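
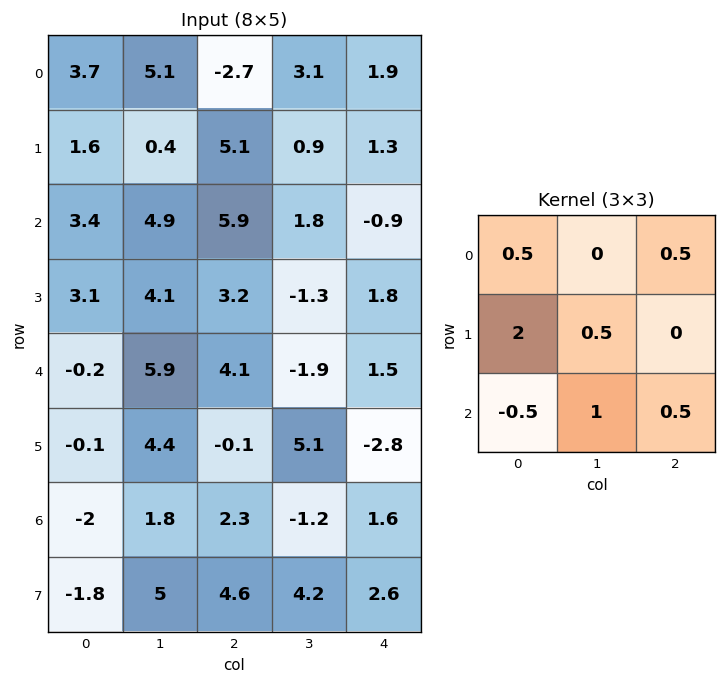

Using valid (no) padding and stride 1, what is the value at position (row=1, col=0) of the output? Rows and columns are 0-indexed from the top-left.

The receptive field on the input at this output position is [1.6 0.4 5.1 / 3.4 4.9 5.9 / 3.1 4.1 3.2]. Elementwise product with the kernel and sum: 1.6·0.5 + 5.1·0.5 + 3.4·2 + 4.9·0.5 + 3.1·-0.5 + 4.1·1 + 3.2·0.5.

16.75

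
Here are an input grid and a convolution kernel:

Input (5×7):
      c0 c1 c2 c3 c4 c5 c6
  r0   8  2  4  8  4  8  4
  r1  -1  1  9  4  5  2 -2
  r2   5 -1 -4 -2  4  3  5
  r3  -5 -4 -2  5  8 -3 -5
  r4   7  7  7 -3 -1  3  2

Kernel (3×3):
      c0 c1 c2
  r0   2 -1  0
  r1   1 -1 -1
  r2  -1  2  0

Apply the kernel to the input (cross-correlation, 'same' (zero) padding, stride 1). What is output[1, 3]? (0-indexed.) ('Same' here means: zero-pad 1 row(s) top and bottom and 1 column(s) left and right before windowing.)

0

The receptive field on the zero-padded input at this output position is [4 8 4 / 9 4 5 / -4 -2 4]. Elementwise product with the kernel and sum: 4·2 + 8·-1 + 9·1 + 4·-1 + 5·-1 + -4·-1 + -2·2.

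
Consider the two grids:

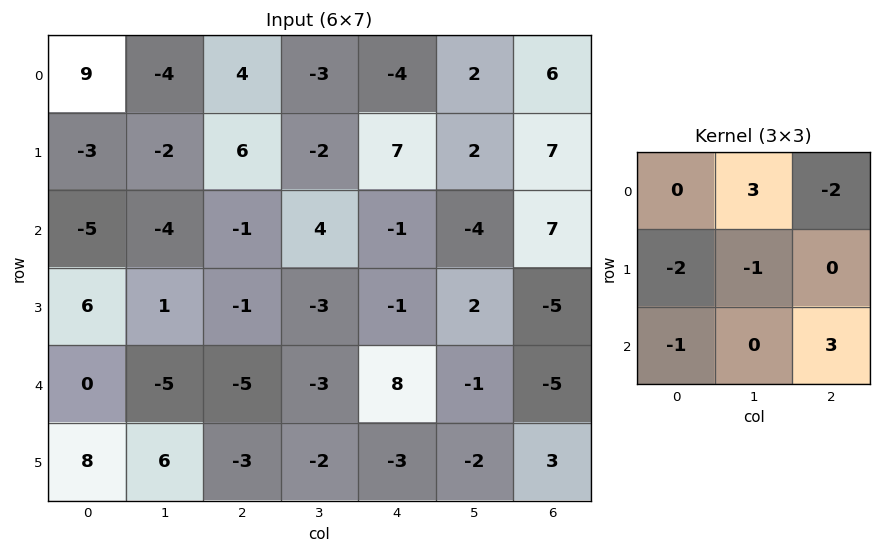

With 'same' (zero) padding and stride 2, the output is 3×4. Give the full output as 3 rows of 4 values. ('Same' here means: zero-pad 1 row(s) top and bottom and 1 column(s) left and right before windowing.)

-15 0 18 -12
3 21 19 20
34 6 -13 -6

Output[0,0]: The receptive field on the zero-padded input at this output position is [0 0 0 / 0 9 -4 / 0 -3 -2]. Elementwise product with the kernel and sum: 0·3 + 0·-2 + 0·-2 + 9·-1 + 0·-1 + -2·3.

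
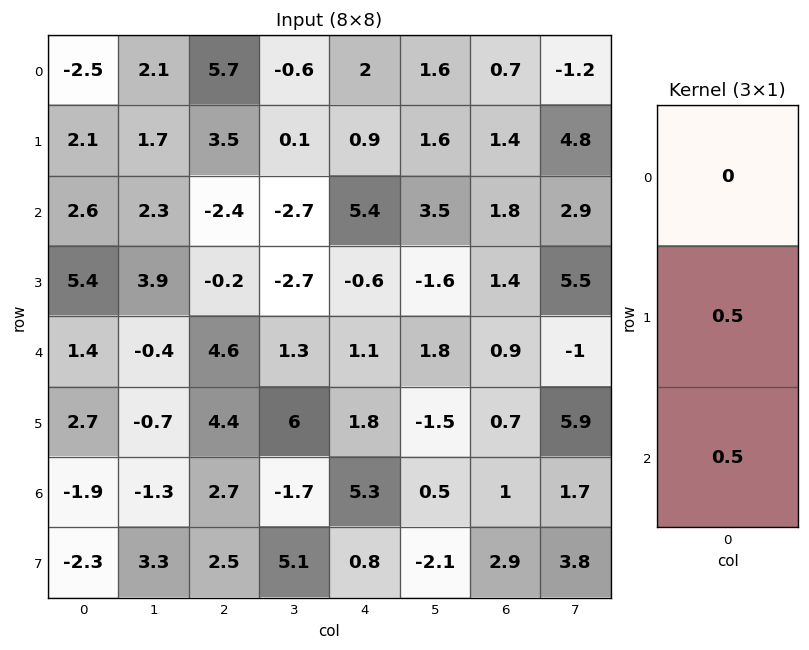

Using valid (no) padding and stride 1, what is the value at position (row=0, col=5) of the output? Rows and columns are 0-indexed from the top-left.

2.55

The receptive field on the input at this output position is [1.6 / 1.6 / 3.5]. Elementwise product with the kernel and sum: 1.6·0.5 + 3.5·0.5.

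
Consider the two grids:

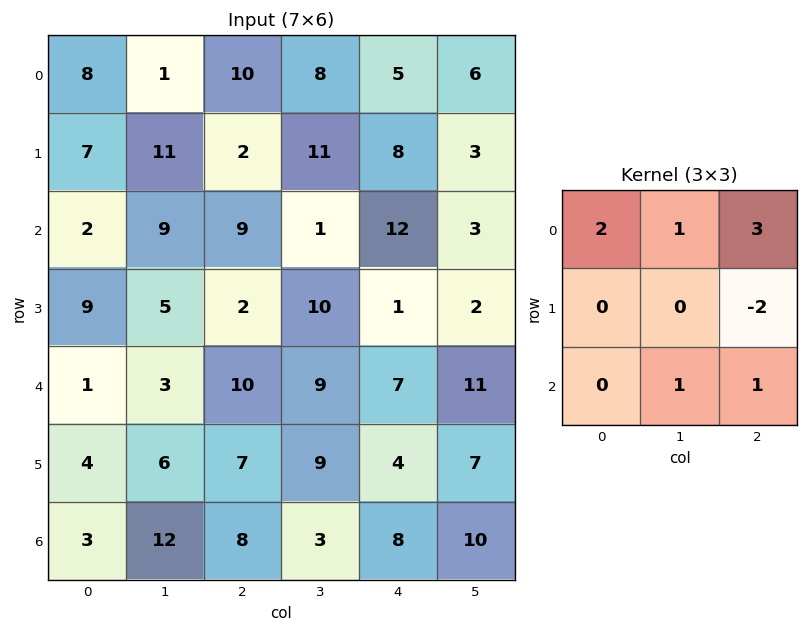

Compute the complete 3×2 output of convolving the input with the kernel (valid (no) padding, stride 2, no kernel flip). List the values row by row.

61 40
49 69
41 53

Output[0,0]: The receptive field on the input at this output position is [8 1 10 / 7 11 2 / 2 9 9]. Elementwise product with the kernel and sum: 8·2 + 1·1 + 10·3 + 2·-2 + 9·1 + 9·1.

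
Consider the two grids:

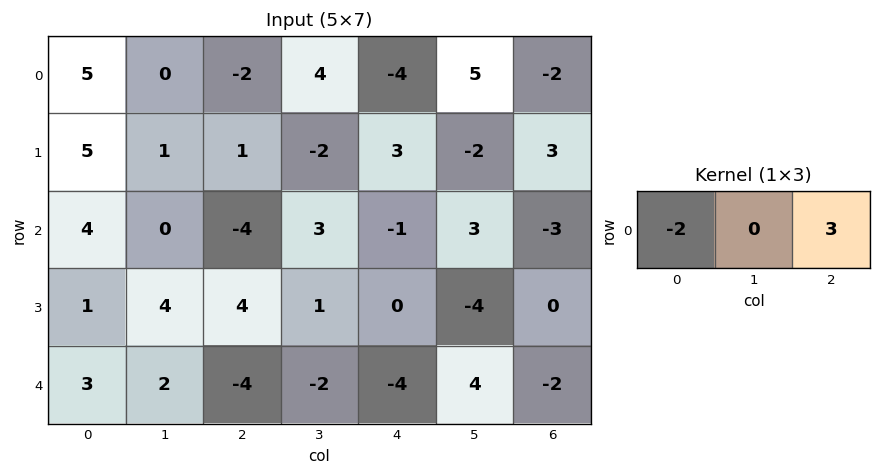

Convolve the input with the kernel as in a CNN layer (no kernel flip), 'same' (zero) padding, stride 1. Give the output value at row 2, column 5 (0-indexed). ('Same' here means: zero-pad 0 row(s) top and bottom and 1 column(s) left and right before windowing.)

The receptive field on the zero-padded input at this output position is [-1 3 -3]. Elementwise product with the kernel and sum: -1·-2 + -3·3.

-7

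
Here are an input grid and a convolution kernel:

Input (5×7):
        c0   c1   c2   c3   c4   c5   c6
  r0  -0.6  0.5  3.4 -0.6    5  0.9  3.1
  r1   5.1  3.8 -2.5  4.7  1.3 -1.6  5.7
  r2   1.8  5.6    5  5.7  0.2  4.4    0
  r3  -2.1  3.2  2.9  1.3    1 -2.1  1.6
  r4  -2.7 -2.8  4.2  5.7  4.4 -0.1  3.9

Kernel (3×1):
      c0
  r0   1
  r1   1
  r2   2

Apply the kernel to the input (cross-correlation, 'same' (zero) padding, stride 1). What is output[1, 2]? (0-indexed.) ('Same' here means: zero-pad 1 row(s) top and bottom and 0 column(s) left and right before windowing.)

10.9

The receptive field on the zero-padded input at this output position is [3.4 / -2.5 / 5]. Elementwise product with the kernel and sum: 3.4·1 + -2.5·1 + 5·2.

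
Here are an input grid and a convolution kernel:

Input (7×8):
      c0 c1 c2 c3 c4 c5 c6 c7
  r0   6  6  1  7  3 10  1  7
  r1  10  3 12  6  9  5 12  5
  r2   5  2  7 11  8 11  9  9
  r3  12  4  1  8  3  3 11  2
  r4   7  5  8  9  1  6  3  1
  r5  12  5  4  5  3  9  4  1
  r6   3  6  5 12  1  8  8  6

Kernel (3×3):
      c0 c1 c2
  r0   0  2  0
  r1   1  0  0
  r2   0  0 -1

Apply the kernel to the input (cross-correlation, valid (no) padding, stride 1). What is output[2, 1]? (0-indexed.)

9

The receptive field on the input at this output position is [2 7 11 / 4 1 8 / 5 8 9]. Elementwise product with the kernel and sum: 7·2 + 4·1 + 9·-1.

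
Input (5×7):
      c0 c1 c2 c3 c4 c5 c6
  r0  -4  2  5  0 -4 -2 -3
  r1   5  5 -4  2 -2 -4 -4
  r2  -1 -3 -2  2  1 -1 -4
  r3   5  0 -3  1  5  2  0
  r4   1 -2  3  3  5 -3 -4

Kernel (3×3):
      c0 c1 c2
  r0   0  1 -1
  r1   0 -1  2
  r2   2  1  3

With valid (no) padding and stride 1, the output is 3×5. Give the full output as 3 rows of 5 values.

Output[0,0]: The receptive field on the input at this output position is [-4 2 5 / 5 5 -4 / -1 -3 -2]. Elementwise product with the kernel and sum: 2·1 + 5·-1 + 5·-1 + -4·2 + -1·2 + -3·1 + -2·3.

-27 11 -1 -6 -14
9 0 14 12 5
2 9 34 3 -4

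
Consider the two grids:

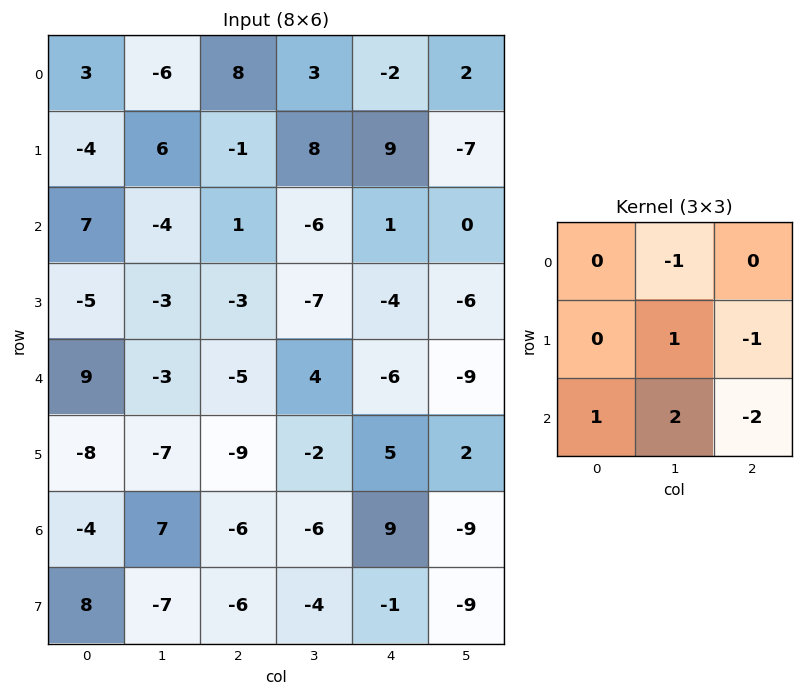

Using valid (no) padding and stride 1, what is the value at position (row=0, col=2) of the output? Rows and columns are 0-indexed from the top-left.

-17

The receptive field on the input at this output position is [8 3 -2 / -1 8 9 / 1 -6 1]. Elementwise product with the kernel and sum: 3·-1 + 8·1 + 9·-1 + 1·1 + -6·2 + 1·-2.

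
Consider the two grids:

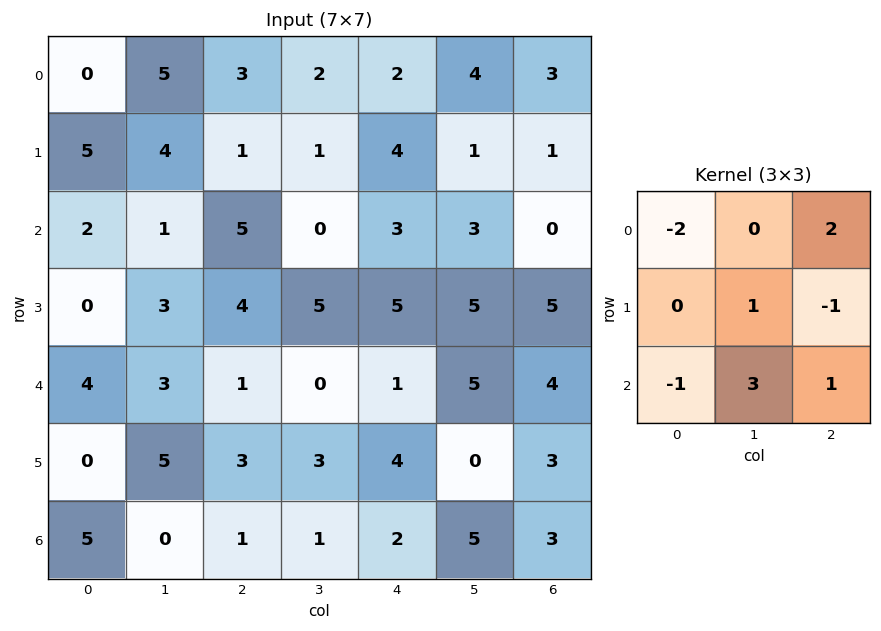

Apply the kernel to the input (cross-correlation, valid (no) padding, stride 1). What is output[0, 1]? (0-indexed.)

The receptive field on the input at this output position is [5 3 2 / 4 1 1 / 1 5 0]. Elementwise product with the kernel and sum: 5·-2 + 2·2 + 1·1 + 1·-1 + 1·-1 + 5·3 + 0·1.

8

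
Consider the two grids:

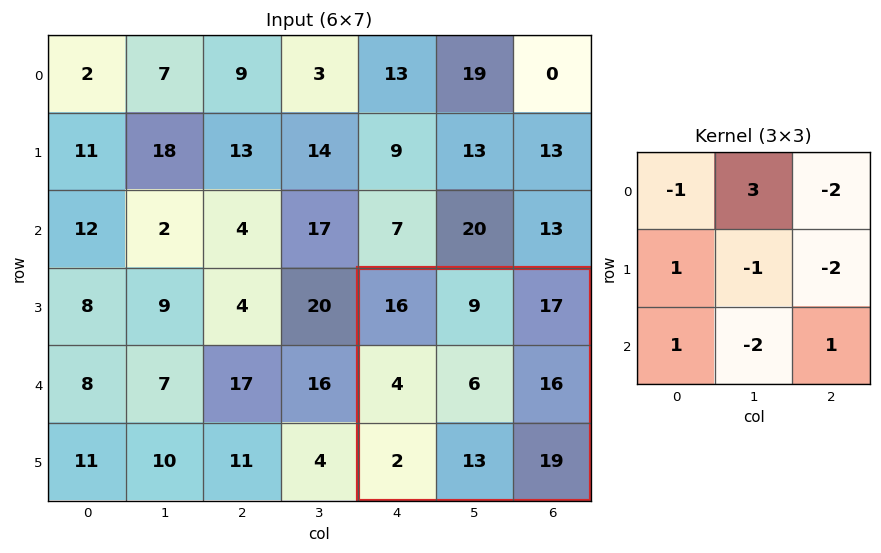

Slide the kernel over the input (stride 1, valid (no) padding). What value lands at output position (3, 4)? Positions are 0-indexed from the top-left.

-62

The receptive field on the input at this output position is [16 9 17 / 4 6 16 / 2 13 19]. Elementwise product with the kernel and sum: 16·-1 + 9·3 + 17·-2 + 4·1 + 6·-1 + 16·-2 + 2·1 + 13·-2 + 19·1.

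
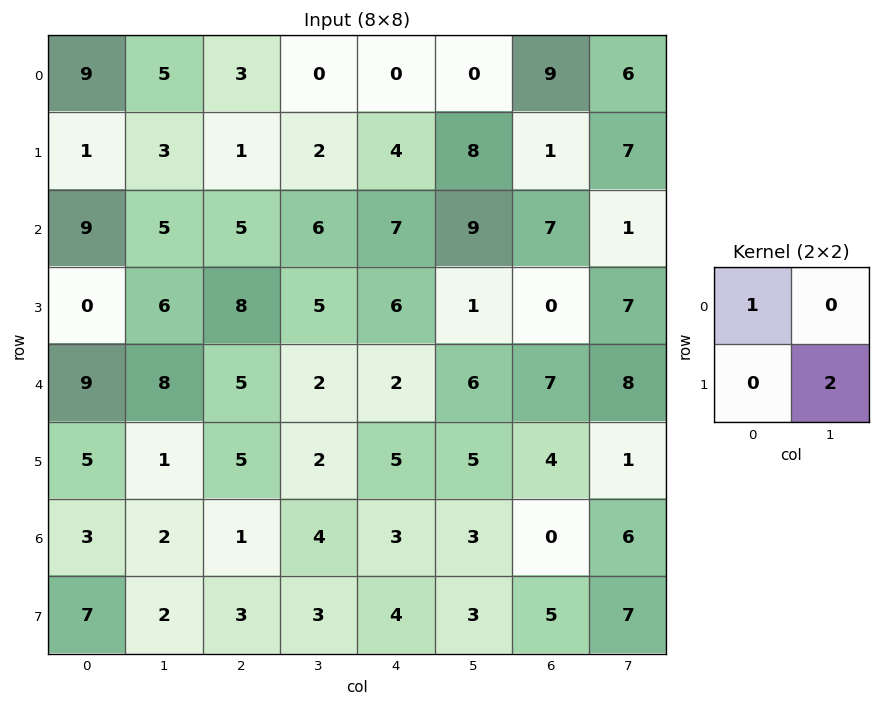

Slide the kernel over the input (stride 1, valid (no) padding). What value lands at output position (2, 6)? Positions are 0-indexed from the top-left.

21

The receptive field on the input at this output position is [7 1 / 0 7]. Elementwise product with the kernel and sum: 7·1 + 7·2.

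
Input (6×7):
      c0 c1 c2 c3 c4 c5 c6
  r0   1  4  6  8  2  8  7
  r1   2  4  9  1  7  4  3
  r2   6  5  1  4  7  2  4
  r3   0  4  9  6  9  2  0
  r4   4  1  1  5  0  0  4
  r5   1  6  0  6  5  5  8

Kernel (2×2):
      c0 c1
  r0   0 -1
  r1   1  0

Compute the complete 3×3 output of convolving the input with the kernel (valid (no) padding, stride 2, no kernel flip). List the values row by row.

Output[0,0]: The receptive field on the input at this output position is [1 4 / 2 4]. Elementwise product with the kernel and sum: 4·-1 + 2·1.
Output[0,1]: The receptive field on the input at this output position is [6 8 / 9 1]. Elementwise product with the kernel and sum: 8·-1 + 9·1.

-2 1 -1
-5 5 7
0 -5 5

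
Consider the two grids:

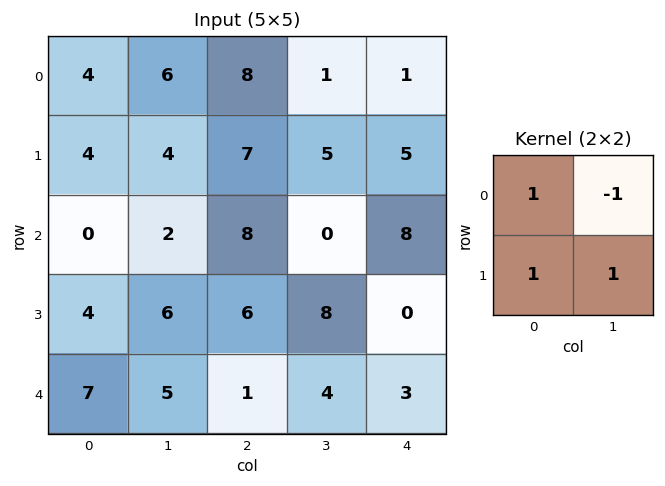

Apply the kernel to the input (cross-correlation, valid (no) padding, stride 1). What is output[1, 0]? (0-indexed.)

2

The receptive field on the input at this output position is [4 4 / 0 2]. Elementwise product with the kernel and sum: 4·1 + 4·-1 + 0·1 + 2·1.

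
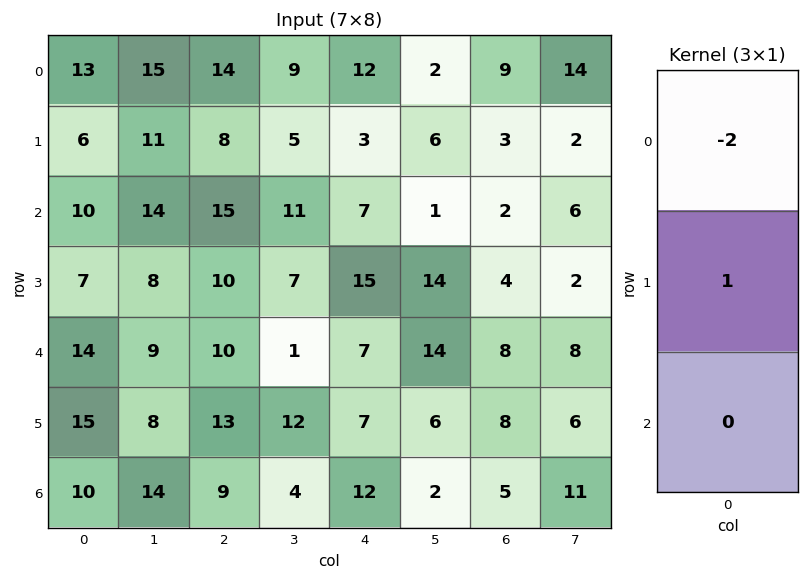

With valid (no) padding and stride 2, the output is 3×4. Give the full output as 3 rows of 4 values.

-20 -20 -21 -15
-13 -20 1 0
-13 -7 -7 -8

Output[0,0]: The receptive field on the input at this output position is [13 / 6 / 10]. Elementwise product with the kernel and sum: 13·-2 + 6·1.
Output[0,1]: The receptive field on the input at this output position is [14 / 8 / 15]. Elementwise product with the kernel and sum: 14·-2 + 8·1.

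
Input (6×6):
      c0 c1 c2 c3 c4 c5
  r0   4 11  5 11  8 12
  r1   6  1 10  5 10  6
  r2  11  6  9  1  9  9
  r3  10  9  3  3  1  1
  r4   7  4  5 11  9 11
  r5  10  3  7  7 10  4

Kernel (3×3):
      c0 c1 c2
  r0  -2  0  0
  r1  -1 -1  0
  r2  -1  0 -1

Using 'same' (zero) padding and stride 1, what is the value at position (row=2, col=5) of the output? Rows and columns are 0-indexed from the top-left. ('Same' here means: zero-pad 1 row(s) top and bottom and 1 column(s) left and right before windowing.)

The receptive field on the zero-padded input at this output position is [10 6 0 / 9 9 0 / 1 1 0]. Elementwise product with the kernel and sum: 10·-2 + 9·-1 + 9·-1 + 1·-1 + 0·-1.

-39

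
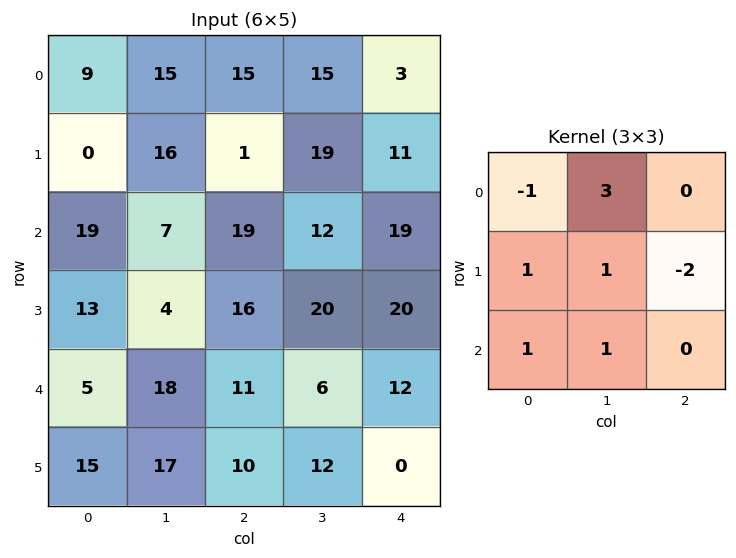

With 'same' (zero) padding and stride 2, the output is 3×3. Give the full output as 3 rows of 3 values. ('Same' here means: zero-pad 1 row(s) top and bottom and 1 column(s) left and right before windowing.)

Output[0,0]: The receptive field on the zero-padded input at this output position is [0 0 0 / 0 9 15 / 0 0 16]. Elementwise product with the kernel and sum: 0·-1 + 0·3 + 0·1 + 9·1 + 15·-2 + 0·1 + 0·1.

-21 17 48
18 9 85
23 88 70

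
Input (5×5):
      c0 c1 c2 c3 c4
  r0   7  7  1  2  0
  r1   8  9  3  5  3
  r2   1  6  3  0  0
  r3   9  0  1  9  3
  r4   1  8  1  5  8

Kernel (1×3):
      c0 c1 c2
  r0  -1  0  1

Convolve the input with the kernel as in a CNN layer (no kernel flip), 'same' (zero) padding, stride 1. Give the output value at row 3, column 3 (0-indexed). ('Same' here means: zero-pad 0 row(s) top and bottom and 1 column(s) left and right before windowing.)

The receptive field on the zero-padded input at this output position is [1 9 3]. Elementwise product with the kernel and sum: 1·-1 + 3·1.

2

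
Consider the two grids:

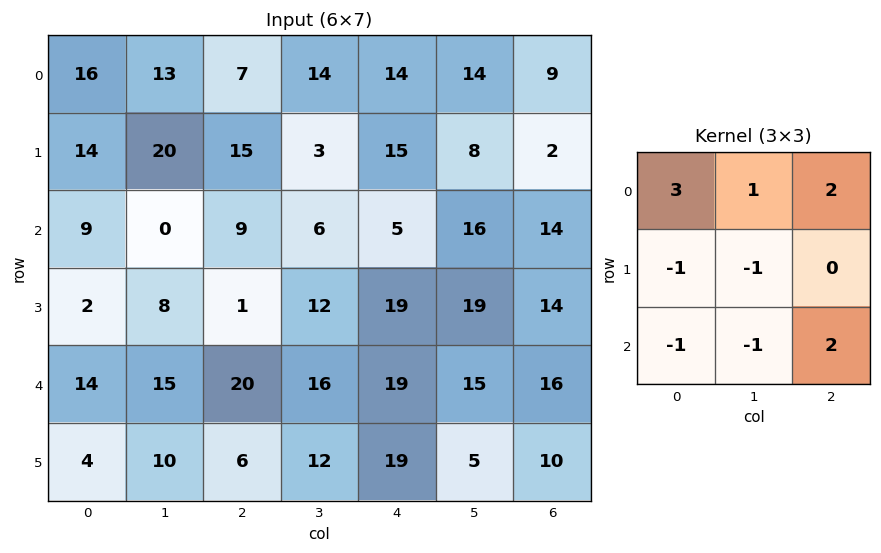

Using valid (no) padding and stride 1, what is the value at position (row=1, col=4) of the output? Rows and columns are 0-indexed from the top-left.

The receptive field on the input at this output position is [15 8 2 / 5 16 14 / 19 19 14]. Elementwise product with the kernel and sum: 15·3 + 8·1 + 2·2 + 5·-1 + 16·-1 + 19·-1 + 19·-1 + 14·2.

26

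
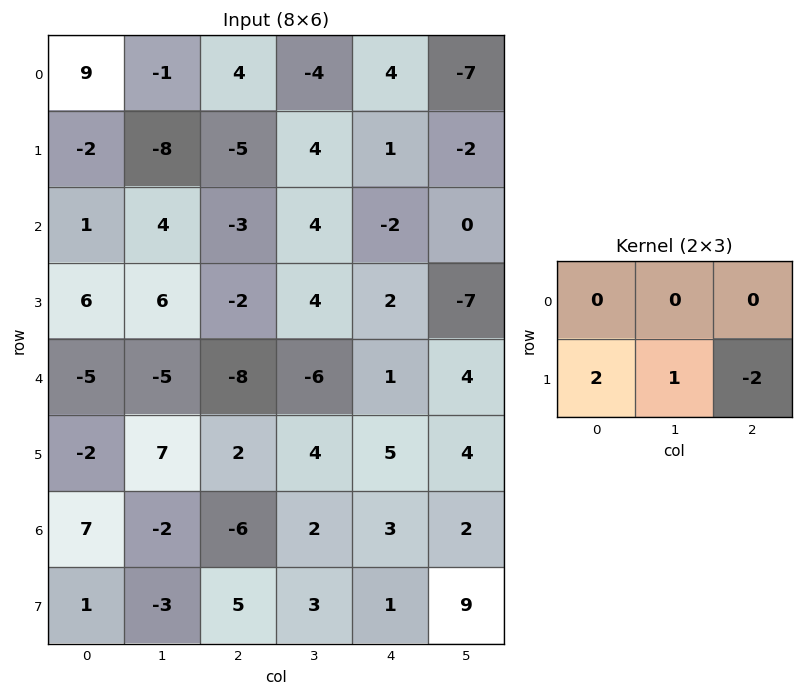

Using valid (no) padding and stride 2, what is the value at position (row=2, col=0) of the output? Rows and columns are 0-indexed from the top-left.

The receptive field on the input at this output position is [-5 -5 -8 / -2 7 2]. Elementwise product with the kernel and sum: -2·2 + 7·1 + 2·-2.

-1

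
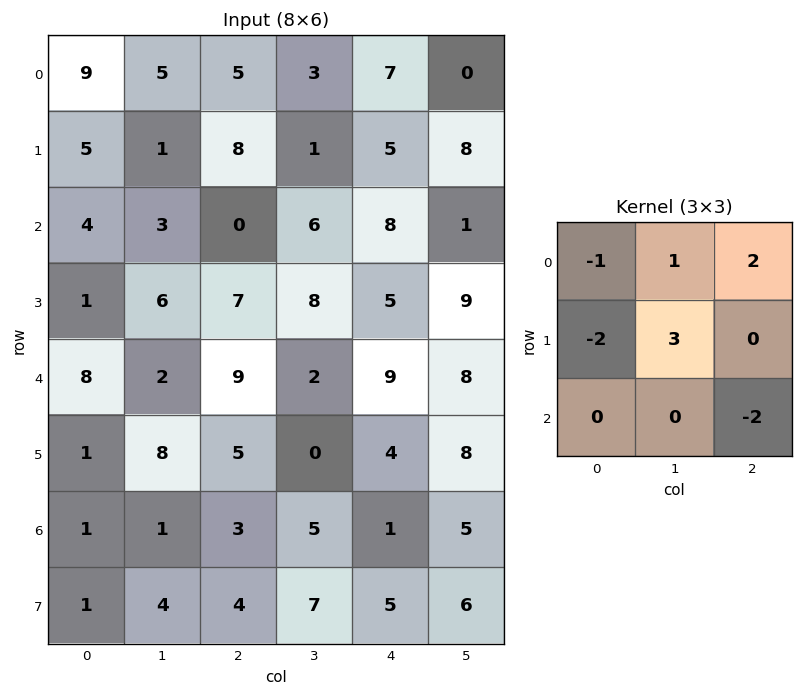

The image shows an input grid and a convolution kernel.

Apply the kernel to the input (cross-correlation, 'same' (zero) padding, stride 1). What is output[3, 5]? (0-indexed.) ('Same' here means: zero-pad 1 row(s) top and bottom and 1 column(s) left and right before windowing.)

The receptive field on the zero-padded input at this output position is [8 1 0 / 5 9 0 / 9 8 0]. Elementwise product with the kernel and sum: 8·-1 + 1·1 + 0·2 + 5·-2 + 9·3 + 0·-2.

10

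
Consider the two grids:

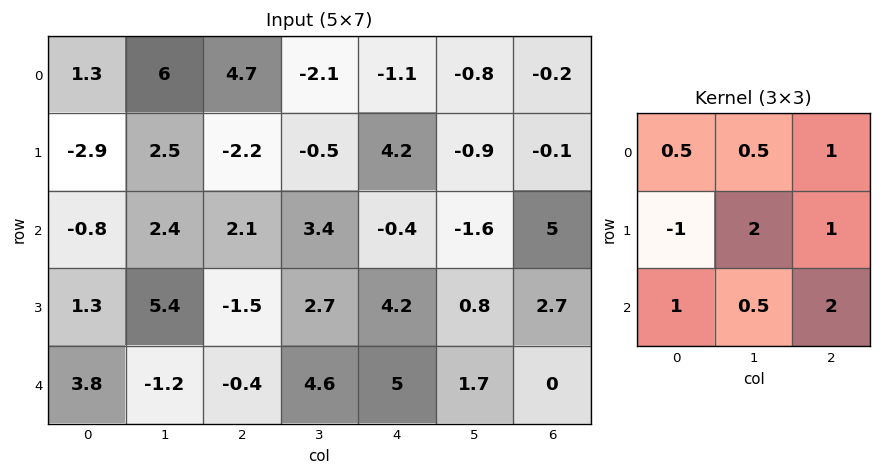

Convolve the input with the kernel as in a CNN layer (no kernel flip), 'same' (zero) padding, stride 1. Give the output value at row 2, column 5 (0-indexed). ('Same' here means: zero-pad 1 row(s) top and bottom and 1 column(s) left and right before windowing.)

The receptive field on the zero-padded input at this output position is [4.2 -0.9 -0.1 / -0.4 -1.6 5 / 4.2 0.8 2.7]. Elementwise product with the kernel and sum: 4.2·0.5 + -0.9·0.5 + -0.1·1 + -0.4·-1 + -1.6·2 + 5·1 + 4.2·1 + 0.8·0.5 + 2.7·2.

13.75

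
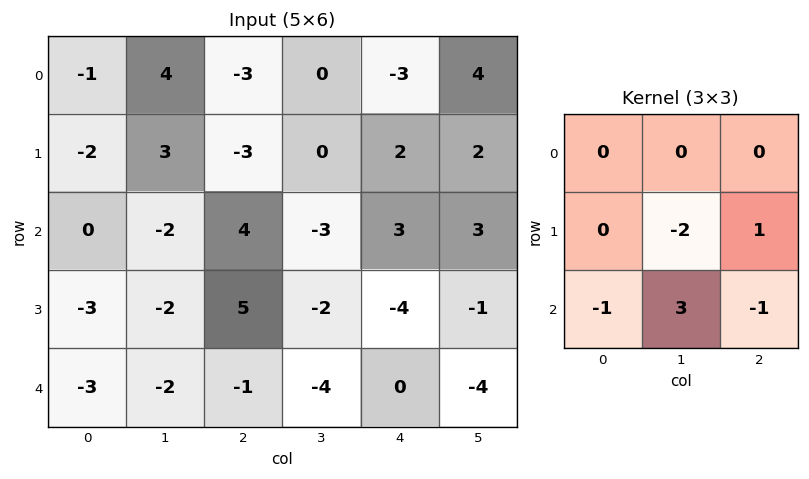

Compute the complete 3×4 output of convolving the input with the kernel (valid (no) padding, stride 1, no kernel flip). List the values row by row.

Output[0,0]: The receptive field on the input at this output position is [-1 4 -3 / -2 3 -3 / 0 -2 4]. Elementwise product with the kernel and sum: 3·-2 + -3·1 + 0·-1 + -2·3 + 4·-1.

-19 23 -14 7
0 8 2 -12
7 -9 -11 15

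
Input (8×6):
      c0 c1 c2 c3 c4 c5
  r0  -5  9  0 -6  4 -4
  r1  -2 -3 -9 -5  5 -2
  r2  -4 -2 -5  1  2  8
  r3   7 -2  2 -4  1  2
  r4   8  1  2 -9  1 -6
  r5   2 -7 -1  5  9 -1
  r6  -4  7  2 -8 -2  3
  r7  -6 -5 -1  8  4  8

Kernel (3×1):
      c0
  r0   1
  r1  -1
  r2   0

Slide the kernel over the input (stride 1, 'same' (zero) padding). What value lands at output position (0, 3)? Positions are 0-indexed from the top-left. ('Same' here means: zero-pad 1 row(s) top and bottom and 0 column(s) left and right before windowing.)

The receptive field on the zero-padded input at this output position is [0 / -6 / -5]. Elementwise product with the kernel and sum: 0·1 + -6·-1.

6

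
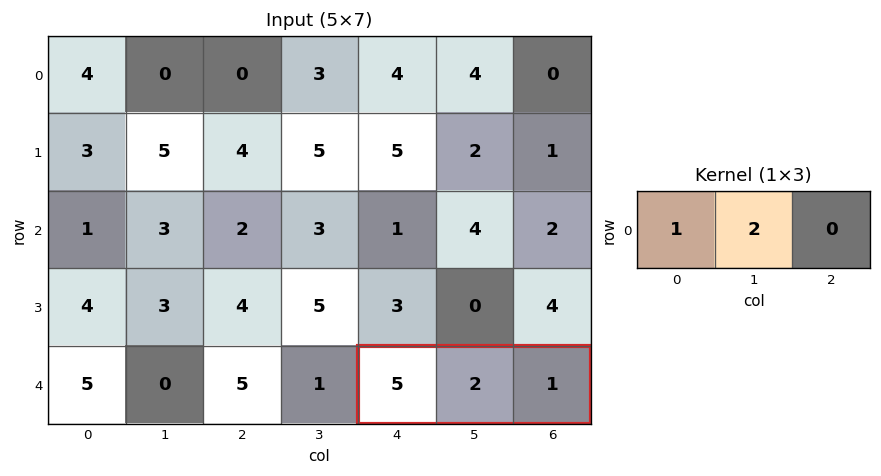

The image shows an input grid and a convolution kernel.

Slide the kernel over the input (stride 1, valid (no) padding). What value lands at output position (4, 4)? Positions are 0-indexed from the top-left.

The receptive field on the input at this output position is [5 2 1]. Elementwise product with the kernel and sum: 5·1 + 2·2.

9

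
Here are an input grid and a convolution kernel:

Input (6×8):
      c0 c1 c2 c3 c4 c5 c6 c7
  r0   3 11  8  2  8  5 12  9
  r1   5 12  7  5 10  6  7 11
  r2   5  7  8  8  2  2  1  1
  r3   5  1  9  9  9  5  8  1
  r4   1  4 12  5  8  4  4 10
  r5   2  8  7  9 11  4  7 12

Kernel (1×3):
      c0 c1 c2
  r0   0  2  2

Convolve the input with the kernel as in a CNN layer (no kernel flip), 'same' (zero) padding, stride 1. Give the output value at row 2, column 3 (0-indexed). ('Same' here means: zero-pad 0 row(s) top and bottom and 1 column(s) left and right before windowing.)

The receptive field on the zero-padded input at this output position is [8 8 2]. Elementwise product with the kernel and sum: 8·2 + 2·2.

20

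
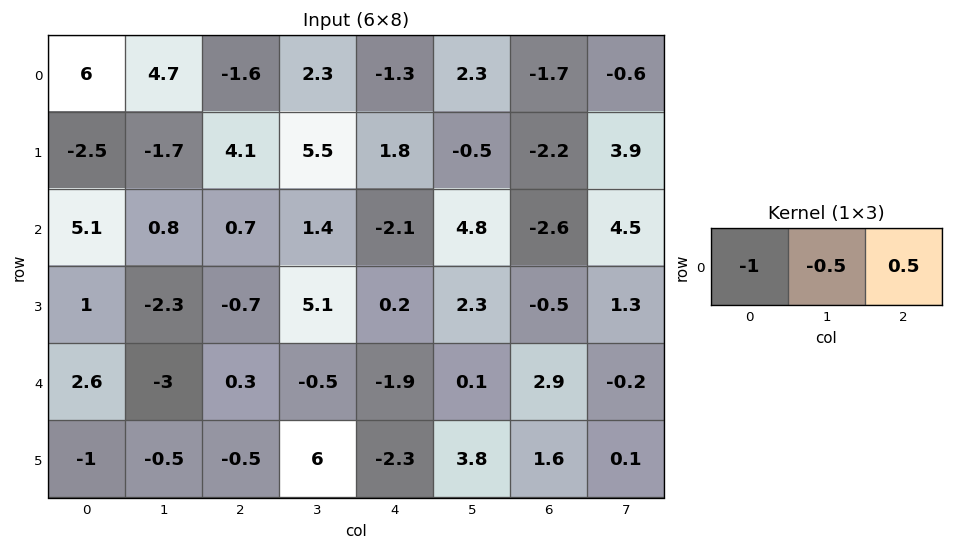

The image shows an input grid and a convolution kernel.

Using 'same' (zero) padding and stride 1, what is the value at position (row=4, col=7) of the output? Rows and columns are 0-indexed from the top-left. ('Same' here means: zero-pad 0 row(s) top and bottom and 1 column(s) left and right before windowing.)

-2.8

The receptive field on the zero-padded input at this output position is [2.9 -0.2 0]. Elementwise product with the kernel and sum: 2.9·-1 + -0.2·-0.5 + 0·0.5.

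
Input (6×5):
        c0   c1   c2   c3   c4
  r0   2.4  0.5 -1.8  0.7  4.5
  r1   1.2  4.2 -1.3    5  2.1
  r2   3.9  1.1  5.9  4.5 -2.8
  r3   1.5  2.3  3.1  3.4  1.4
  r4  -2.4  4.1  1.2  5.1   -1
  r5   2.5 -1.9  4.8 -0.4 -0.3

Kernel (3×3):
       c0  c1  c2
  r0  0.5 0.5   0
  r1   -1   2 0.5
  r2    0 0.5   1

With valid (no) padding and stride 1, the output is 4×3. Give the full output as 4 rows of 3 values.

Output[0,0]: The receptive field on the input at this output position is [2.4 0.5 -1.8 / 1.2 4.2 -1.3 / 3.9 1.1 5.9]. Elementwise product with the kernel and sum: 2.4·0.5 + 0.5·0.5 + 1.2·-1 + 4.2·2 + -1.3·0.5 + 1.1·0.5 + 5.9·1.
Output[0,1]: The receptive field on the input at this output position is [0.5 -1.8 0.7 / 4.2 -1.3 5 / 1.1 5.9 4.5]. Elementwise product with the kernel and sum: 0.5·0.5 + -1.8·0.5 + 4.2·-1 + -1.3·2 + 5·0.5 + 5.9·0.5 + 4.5·1.

14.45 2.5 11.25
8.2 19.35 6.65
10.4 14.8 11.15
16.95 5.55 11.25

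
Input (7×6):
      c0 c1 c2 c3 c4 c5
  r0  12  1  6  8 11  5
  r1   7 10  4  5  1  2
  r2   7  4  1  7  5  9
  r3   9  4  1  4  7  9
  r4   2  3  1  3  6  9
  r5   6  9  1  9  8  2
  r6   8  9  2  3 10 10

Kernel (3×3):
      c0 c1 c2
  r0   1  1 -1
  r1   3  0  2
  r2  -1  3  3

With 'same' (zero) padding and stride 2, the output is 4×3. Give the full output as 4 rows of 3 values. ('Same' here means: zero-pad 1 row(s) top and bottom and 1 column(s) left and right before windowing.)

Output[0,0]: The receptive field on the zero-padded input at this output position is [0 0 0 / 0 12 1 / 0 7 10]. Elementwise product with the kernel and sum: 0·1 + 0·1 + 0·-1 + 0·3 + 1·2 + 0·-1 + 7·3 + 10·3.
Output[0,1]: The receptive field on the zero-padded input at this output position is [0 0 0 / 1 6 8 / 10 4 5]. Elementwise product with the kernel and sum: 0·1 + 0·1 + 0·-1 + 1·3 + 8·2 + 10·-1 + 4·3 + 5·3.

53 36 38
44 46 87
56 37 50
15 34 44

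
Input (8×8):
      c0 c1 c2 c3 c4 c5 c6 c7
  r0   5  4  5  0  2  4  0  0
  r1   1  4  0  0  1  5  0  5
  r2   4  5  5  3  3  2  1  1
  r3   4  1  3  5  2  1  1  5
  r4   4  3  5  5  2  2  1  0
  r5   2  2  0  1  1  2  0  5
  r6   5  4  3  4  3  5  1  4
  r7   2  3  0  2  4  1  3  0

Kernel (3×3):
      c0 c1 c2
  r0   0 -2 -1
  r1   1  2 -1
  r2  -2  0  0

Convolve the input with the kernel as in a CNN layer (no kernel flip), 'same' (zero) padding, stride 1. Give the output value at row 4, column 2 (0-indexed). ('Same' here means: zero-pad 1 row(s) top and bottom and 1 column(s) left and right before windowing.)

-7

The receptive field on the zero-padded input at this output position is [1 3 5 / 3 5 5 / 2 0 1]. Elementwise product with the kernel and sum: 3·-2 + 5·-1 + 3·1 + 5·2 + 5·-1 + 2·-2.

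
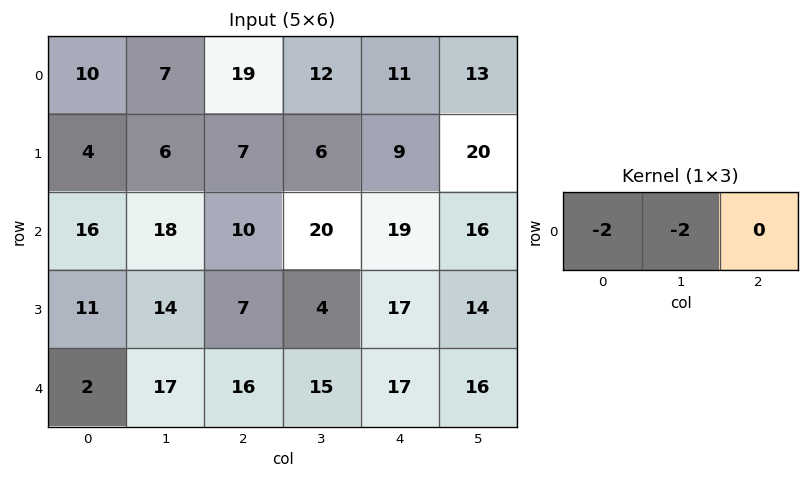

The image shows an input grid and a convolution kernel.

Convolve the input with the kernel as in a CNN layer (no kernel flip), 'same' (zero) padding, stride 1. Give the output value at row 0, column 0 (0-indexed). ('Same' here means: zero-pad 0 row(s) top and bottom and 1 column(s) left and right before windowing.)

The receptive field on the zero-padded input at this output position is [0 10 7]. Elementwise product with the kernel and sum: 0·-2 + 10·-2.

-20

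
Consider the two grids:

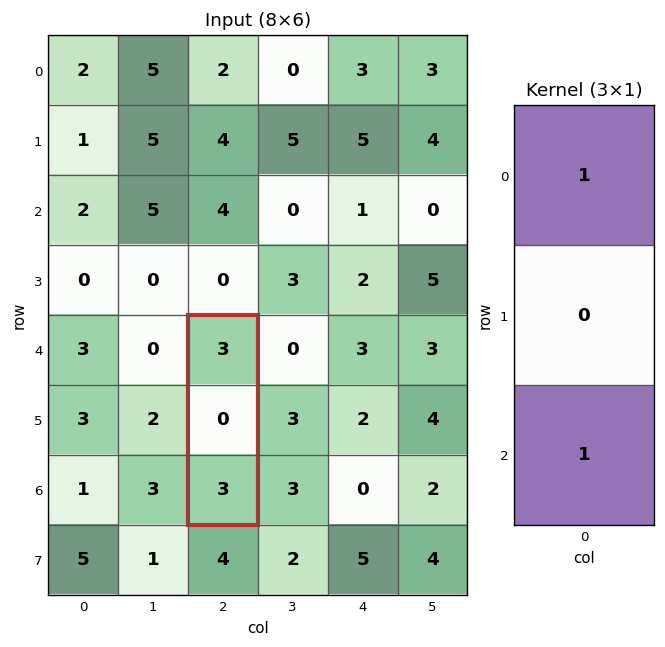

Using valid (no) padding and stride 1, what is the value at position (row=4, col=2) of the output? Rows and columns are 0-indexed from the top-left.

The receptive field on the input at this output position is [3 / 0 / 3]. Elementwise product with the kernel and sum: 3·1 + 3·1.

6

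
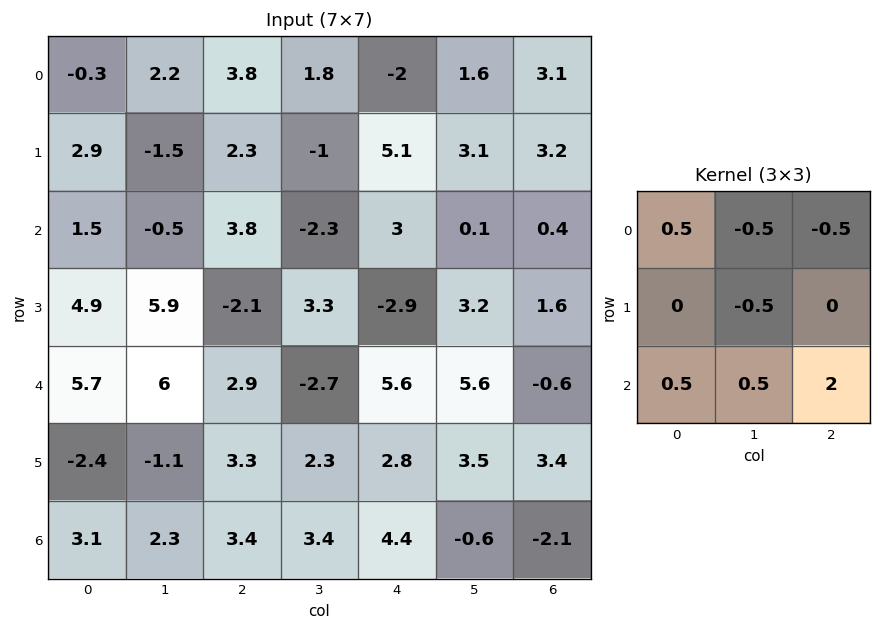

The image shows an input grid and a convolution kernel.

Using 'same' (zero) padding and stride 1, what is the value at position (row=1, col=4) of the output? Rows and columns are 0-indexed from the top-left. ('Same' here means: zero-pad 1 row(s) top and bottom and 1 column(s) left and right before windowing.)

The receptive field on the zero-padded input at this output position is [1.8 -2 1.6 / -1 5.1 3.1 / -2.3 3 0.1]. Elementwise product with the kernel and sum: 1.8·0.5 + -2·-0.5 + 1.6·-0.5 + 5.1·-0.5 + -2.3·0.5 + 3·0.5 + 0.1·2.

-0.9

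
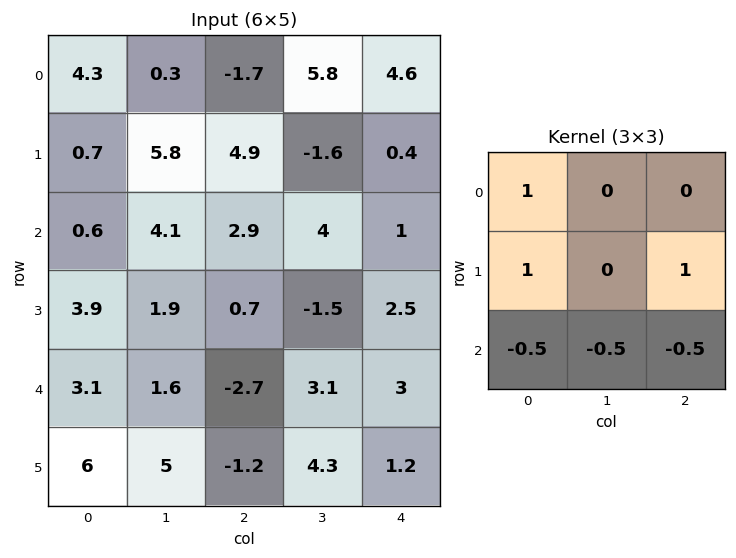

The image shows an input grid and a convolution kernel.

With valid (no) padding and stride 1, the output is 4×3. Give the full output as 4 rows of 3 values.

6.1 -1 -0.35
0.95 13.35 7.95
4.2 3.5 4.4
-0.6 2.55 -1.15

Output[0,0]: The receptive field on the input at this output position is [4.3 0.3 -1.7 / 0.7 5.8 4.9 / 0.6 4.1 2.9]. Elementwise product with the kernel and sum: 4.3·1 + 0.7·1 + 4.9·1 + 0.6·-0.5 + 4.1·-0.5 + 2.9·-0.5.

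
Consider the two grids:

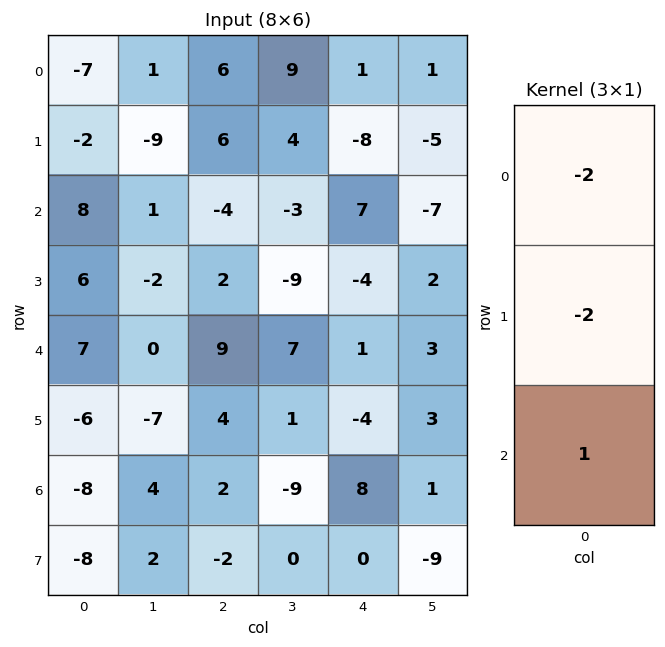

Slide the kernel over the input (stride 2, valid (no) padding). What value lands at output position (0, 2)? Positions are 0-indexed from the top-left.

21

The receptive field on the input at this output position is [1 / -8 / 7]. Elementwise product with the kernel and sum: 1·-2 + -8·-2 + 7·1.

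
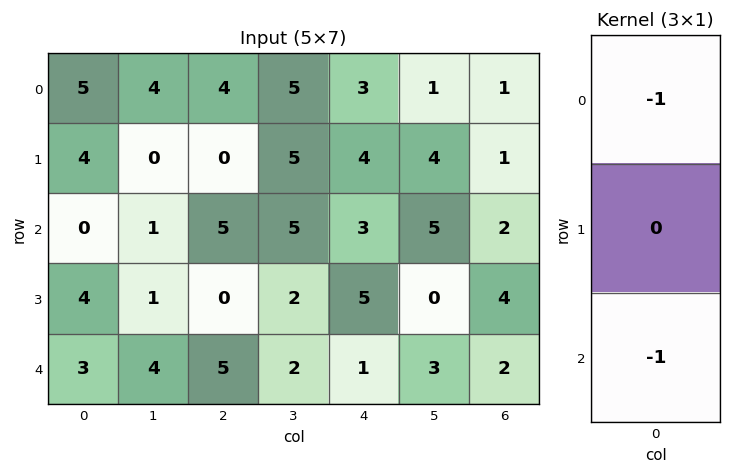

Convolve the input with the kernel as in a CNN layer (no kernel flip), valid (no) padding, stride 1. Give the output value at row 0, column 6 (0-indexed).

-3

The receptive field on the input at this output position is [1 / 1 / 2]. Elementwise product with the kernel and sum: 1·-1 + 2·-1.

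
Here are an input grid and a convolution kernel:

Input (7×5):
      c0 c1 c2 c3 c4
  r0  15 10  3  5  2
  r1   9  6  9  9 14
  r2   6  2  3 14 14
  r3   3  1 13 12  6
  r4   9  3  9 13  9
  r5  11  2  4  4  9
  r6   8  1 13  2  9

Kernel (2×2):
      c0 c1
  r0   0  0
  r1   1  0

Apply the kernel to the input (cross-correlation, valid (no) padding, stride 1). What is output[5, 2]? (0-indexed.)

The receptive field on the input at this output position is [4 4 / 13 2]. Elementwise product with the kernel and sum: 13·1.

13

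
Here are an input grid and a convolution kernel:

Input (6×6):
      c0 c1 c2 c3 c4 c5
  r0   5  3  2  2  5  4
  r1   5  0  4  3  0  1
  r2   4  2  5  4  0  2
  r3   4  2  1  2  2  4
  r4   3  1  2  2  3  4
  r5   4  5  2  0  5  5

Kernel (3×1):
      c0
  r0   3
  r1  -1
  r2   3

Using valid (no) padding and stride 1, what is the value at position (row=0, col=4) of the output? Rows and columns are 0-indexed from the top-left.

15

The receptive field on the input at this output position is [5 / 0 / 0]. Elementwise product with the kernel and sum: 5·3 + 0·-1 + 0·3.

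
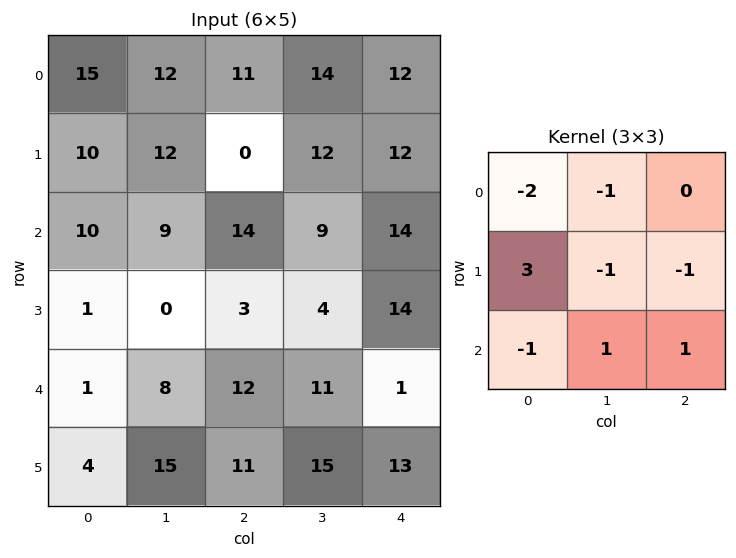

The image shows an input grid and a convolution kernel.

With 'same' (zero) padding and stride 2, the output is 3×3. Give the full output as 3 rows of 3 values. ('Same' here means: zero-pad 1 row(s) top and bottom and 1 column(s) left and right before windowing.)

-5 11 30
-28 -13 -13
9 9 8

Output[0,0]: The receptive field on the zero-padded input at this output position is [0 0 0 / 0 15 12 / 0 10 12]. Elementwise product with the kernel and sum: 0·-2 + 0·-1 + 0·3 + 15·-1 + 12·-1 + 0·-1 + 10·1 + 12·1.
Output[0,1]: The receptive field on the zero-padded input at this output position is [0 0 0 / 12 11 14 / 12 0 12]. Elementwise product with the kernel and sum: 0·-2 + 0·-1 + 12·3 + 11·-1 + 14·-1 + 12·-1 + 0·1 + 12·1.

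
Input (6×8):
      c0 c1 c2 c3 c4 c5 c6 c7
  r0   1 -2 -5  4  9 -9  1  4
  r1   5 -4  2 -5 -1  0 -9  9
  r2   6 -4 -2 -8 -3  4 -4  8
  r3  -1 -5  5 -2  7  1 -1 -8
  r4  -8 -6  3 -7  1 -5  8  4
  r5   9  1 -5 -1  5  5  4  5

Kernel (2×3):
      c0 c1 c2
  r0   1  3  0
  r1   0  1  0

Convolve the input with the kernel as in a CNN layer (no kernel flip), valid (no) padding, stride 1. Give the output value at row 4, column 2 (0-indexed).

-19

The receptive field on the input at this output position is [3 -7 1 / -5 -1 5]. Elementwise product with the kernel and sum: 3·1 + -7·3 + -1·1.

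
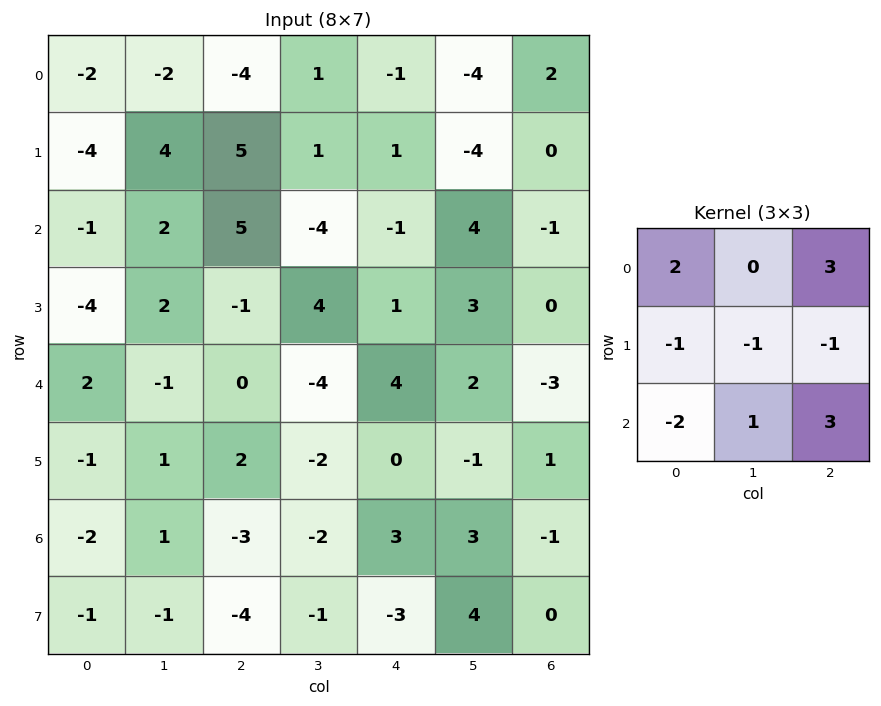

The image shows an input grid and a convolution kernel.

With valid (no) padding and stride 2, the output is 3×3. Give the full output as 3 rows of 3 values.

Output[0,0]: The receptive field on the input at this output position is [-2 -2 -4 / -4 4 5 / -1 2 5]. Elementwise product with the kernel and sum: -2·2 + -4·3 + -4·-1 + 4·-1 + 5·-1 + -1·-2 + 2·1 + 5·3.
Output[0,1]: The receptive field on the input at this output position is [-4 1 -1 / 5 1 1 / 5 -4 -1]. Elementwise product with the kernel and sum: -4·2 + -1·3 + 5·-1 + 1·-1 + 1·-1 + 5·-2 + -4·1 + -1·3.

-2 -35 10
11 11 -24
-2 25 -7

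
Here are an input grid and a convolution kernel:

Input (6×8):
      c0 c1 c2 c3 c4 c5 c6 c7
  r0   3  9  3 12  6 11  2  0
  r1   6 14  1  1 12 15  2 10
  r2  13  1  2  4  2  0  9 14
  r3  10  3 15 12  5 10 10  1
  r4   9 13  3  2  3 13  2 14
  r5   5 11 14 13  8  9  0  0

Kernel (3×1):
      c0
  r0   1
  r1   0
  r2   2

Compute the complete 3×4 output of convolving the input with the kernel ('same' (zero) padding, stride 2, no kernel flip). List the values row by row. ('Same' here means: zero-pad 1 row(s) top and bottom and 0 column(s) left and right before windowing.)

12 2 24 4
26 31 22 22
20 43 21 10

Output[0,0]: The receptive field on the zero-padded input at this output position is [0 / 3 / 6]. Elementwise product with the kernel and sum: 0·1 + 6·2.
Output[0,1]: The receptive field on the zero-padded input at this output position is [0 / 3 / 1]. Elementwise product with the kernel and sum: 0·1 + 1·2.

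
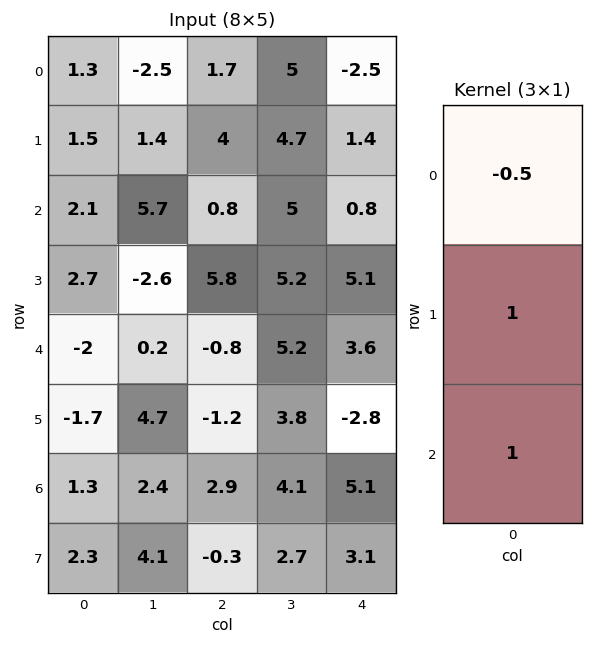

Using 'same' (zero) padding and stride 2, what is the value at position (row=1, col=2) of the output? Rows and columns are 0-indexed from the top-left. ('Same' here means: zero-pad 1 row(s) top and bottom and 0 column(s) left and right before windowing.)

The receptive field on the zero-padded input at this output position is [1.4 / 0.8 / 5.1]. Elementwise product with the kernel and sum: 1.4·-0.5 + 0.8·1 + 5.1·1.

5.2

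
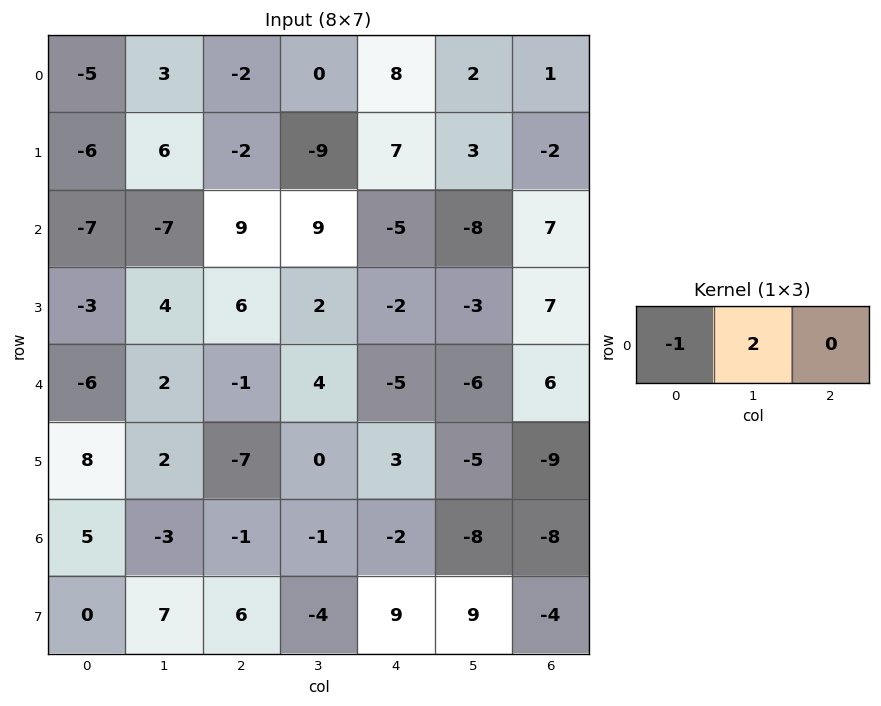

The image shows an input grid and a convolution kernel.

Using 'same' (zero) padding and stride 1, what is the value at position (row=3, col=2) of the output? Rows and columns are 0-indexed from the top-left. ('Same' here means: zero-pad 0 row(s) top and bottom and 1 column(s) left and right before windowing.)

8

The receptive field on the zero-padded input at this output position is [4 6 2]. Elementwise product with the kernel and sum: 4·-1 + 6·2.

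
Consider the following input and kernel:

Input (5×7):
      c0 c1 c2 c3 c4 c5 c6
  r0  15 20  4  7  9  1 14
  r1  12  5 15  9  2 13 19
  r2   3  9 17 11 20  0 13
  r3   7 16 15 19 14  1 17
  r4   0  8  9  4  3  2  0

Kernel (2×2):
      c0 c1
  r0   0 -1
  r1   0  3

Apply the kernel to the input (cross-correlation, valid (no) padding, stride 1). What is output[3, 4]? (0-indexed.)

The receptive field on the input at this output position is [14 1 / 3 2]. Elementwise product with the kernel and sum: 1·-1 + 2·3.

5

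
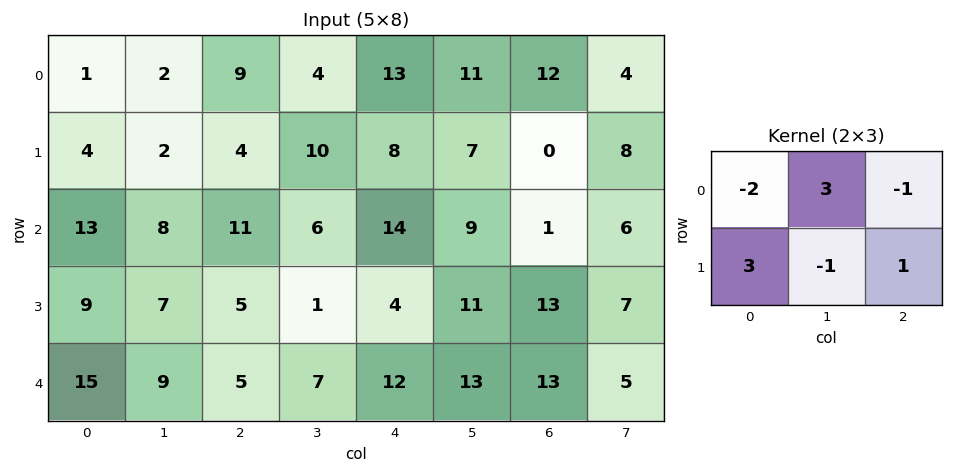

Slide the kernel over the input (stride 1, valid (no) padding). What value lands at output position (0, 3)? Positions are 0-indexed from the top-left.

49

The receptive field on the input at this output position is [4 13 11 / 10 8 7]. Elementwise product with the kernel and sum: 4·-2 + 13·3 + 11·-1 + 10·3 + 8·-1 + 7·1.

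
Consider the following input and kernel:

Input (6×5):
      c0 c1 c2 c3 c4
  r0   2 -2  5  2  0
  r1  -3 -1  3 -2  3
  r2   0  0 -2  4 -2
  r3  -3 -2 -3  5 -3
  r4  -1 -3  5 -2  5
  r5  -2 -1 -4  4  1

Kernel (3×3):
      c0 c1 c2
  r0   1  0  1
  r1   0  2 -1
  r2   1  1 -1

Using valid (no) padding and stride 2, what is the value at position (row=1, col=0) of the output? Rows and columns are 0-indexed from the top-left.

-12

The receptive field on the input at this output position is [0 0 -2 / -3 -2 -3 / -1 -3 5]. Elementwise product with the kernel and sum: 0·1 + -2·1 + -2·2 + -3·-1 + -1·1 + -3·1 + 5·-1.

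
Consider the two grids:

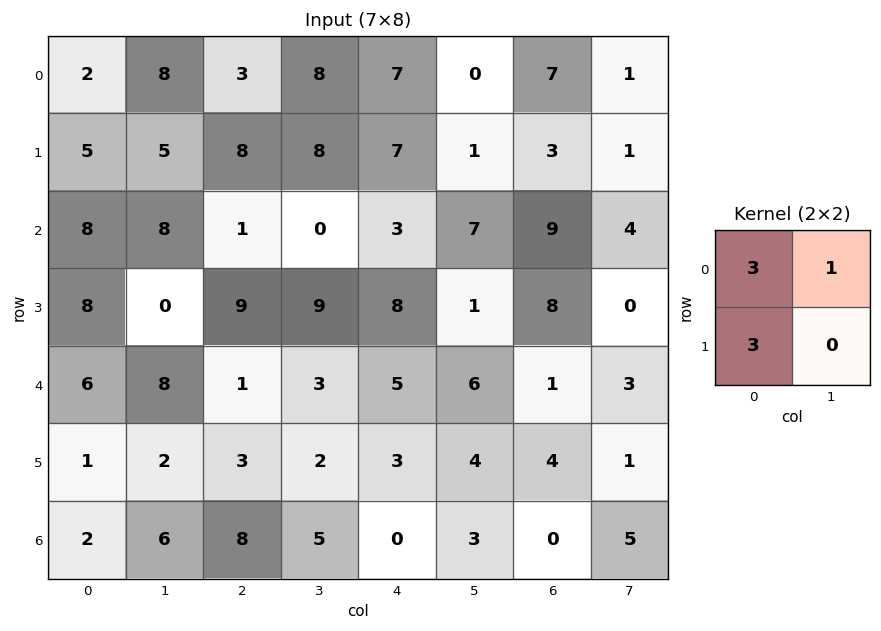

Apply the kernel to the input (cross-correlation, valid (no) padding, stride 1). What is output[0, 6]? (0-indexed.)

31

The receptive field on the input at this output position is [7 1 / 3 1]. Elementwise product with the kernel and sum: 7·3 + 1·1 + 3·3.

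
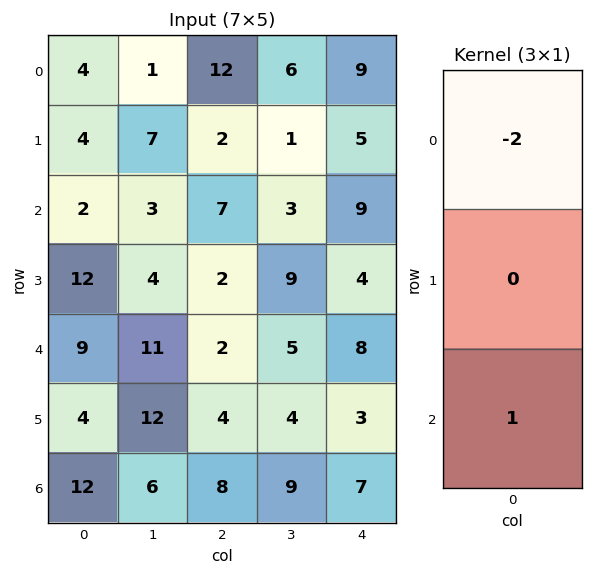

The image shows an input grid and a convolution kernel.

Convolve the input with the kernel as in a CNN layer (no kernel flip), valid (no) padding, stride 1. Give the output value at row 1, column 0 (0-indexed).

4

The receptive field on the input at this output position is [4 / 2 / 12]. Elementwise product with the kernel and sum: 4·-2 + 12·1.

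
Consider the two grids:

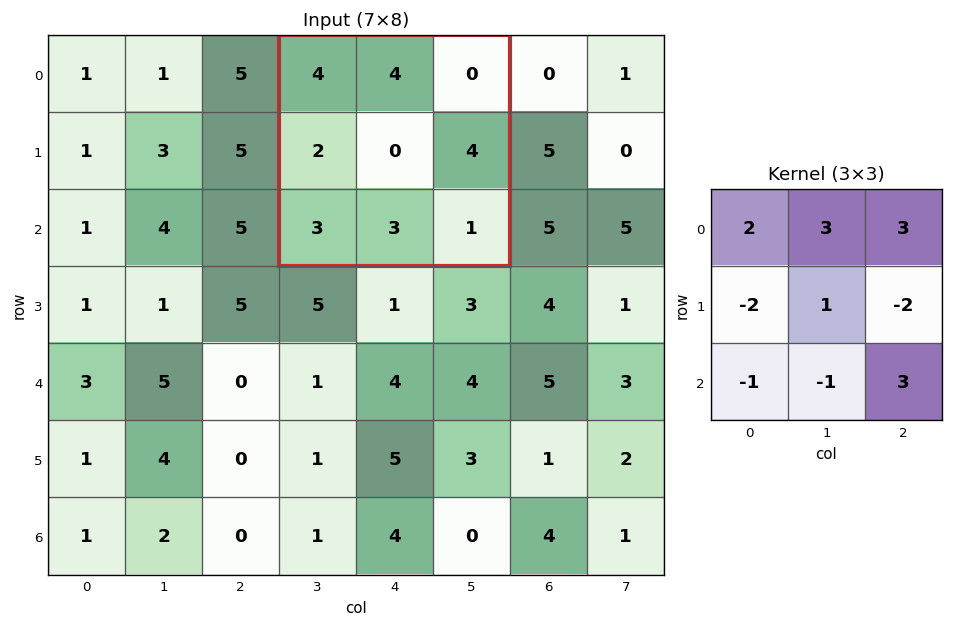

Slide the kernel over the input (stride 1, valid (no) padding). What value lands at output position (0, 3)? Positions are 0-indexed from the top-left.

The receptive field on the input at this output position is [4 4 0 / 2 0 4 / 3 3 1]. Elementwise product with the kernel and sum: 4·2 + 4·3 + 0·3 + 2·-2 + 0·1 + 4·-2 + 3·-1 + 3·-1 + 1·3.

5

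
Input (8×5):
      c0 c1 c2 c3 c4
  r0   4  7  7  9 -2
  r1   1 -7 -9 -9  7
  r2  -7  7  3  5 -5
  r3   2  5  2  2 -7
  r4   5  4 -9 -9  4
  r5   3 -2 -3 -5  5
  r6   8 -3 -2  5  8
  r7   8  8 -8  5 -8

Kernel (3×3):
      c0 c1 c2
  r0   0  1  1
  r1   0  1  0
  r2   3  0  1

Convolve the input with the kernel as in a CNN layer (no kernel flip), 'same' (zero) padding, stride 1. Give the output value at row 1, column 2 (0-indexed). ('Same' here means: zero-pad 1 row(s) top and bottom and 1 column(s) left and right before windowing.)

33

The receptive field on the zero-padded input at this output position is [7 7 9 / -7 -9 -9 / 7 3 5]. Elementwise product with the kernel and sum: 7·1 + 9·1 + -9·1 + 7·3 + 5·1.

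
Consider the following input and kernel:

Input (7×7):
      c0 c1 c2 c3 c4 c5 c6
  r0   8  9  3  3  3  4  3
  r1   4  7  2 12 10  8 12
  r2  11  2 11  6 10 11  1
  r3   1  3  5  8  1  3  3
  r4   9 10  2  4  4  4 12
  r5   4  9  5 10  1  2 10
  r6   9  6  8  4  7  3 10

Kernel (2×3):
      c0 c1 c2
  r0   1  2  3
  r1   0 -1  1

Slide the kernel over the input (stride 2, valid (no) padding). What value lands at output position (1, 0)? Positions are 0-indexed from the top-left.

The receptive field on the input at this output position is [11 2 11 / 1 3 5]. Elementwise product with the kernel and sum: 11·1 + 2·2 + 11·3 + 3·-1 + 5·1.

50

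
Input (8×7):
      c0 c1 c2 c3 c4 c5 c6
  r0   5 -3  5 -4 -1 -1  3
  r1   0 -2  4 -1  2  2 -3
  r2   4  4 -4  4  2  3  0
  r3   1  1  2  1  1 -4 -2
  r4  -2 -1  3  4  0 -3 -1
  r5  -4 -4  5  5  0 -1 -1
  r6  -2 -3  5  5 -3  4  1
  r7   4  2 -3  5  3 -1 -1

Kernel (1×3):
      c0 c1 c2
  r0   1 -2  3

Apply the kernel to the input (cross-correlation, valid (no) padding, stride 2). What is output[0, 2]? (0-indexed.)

The receptive field on the input at this output position is [-1 -1 3]. Elementwise product with the kernel and sum: -1·1 + -1·-2 + 3·3.

10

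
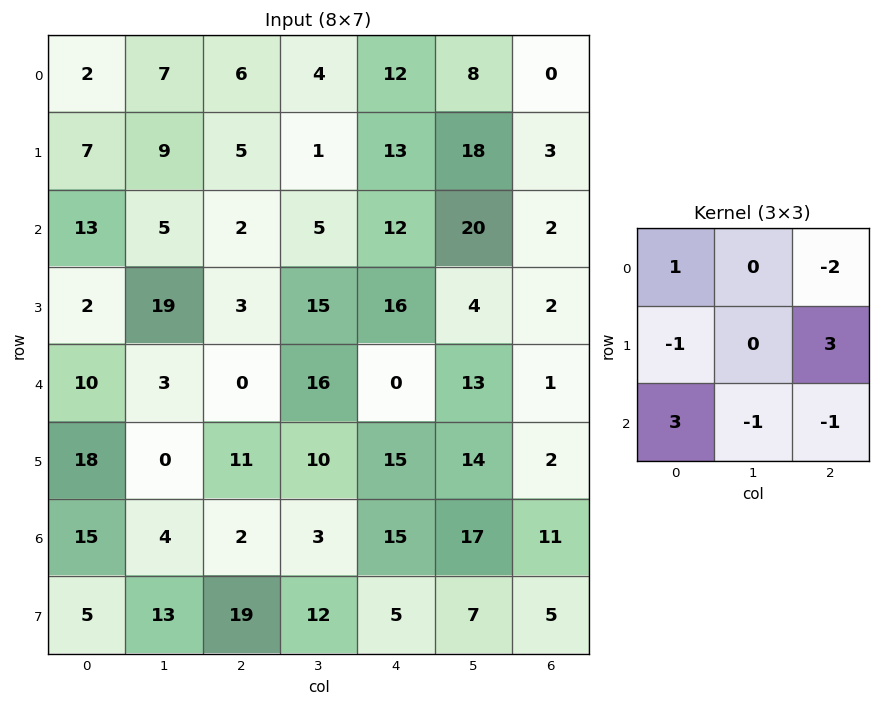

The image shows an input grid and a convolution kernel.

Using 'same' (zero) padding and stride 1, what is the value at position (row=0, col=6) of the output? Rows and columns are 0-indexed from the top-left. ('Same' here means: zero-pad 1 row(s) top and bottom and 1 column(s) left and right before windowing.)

43

The receptive field on the zero-padded input at this output position is [0 0 0 / 8 0 0 / 18 3 0]. Elementwise product with the kernel and sum: 0·1 + 0·-2 + 8·-1 + 0·3 + 18·3 + 3·-1 + 0·-1.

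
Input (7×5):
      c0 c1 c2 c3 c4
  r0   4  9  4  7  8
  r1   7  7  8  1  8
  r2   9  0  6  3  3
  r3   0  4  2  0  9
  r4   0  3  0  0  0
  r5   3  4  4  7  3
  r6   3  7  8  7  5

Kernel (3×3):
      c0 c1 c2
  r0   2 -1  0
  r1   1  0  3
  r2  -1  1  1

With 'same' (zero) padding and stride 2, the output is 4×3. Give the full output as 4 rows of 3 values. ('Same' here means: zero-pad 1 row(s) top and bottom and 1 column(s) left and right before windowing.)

41 32 14
-3 13 6
16 16 -13
18 32 18

Output[0,0]: The receptive field on the zero-padded input at this output position is [0 0 0 / 0 4 9 / 0 7 7]. Elementwise product with the kernel and sum: 0·2 + 0·-1 + 0·1 + 9·3 + 0·-1 + 7·1 + 7·1.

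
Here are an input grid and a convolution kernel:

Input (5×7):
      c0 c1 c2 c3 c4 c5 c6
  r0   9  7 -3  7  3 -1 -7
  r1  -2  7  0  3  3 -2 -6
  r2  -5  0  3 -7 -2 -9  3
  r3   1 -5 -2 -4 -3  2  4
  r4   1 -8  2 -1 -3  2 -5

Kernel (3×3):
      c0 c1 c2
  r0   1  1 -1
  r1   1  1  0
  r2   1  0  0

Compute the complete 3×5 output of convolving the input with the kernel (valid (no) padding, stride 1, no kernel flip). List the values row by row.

Output[0,0]: The receptive field on the input at this output position is [9 7 -3 / -2 7 0 / -5 0 3]. Elementwise product with the kernel and sum: 9·1 + 7·1 + -3·-1 + -2·1 + 7·1 + -5·1.
Output[0,1]: The receptive field on the input at this output position is [7 -3 7 / 7 0 3 / 0 3 -7]. Elementwise product with the kernel and sum: 7·1 + -3·1 + 7·-1 + 7·1 + 0·1 + 0·1.

19 4 7 10 8
1 2 -6 -5 -7
-11 -5 -6 -8 -18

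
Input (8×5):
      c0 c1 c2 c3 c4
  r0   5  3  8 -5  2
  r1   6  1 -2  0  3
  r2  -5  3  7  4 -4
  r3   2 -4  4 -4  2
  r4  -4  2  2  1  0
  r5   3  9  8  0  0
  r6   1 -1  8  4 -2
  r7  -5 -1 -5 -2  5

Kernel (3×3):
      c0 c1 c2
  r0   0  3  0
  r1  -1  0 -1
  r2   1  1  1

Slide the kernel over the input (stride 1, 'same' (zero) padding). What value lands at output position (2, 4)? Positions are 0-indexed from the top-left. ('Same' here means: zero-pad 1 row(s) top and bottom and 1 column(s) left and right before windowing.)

3

The receptive field on the zero-padded input at this output position is [0 3 0 / 4 -4 0 / -4 2 0]. Elementwise product with the kernel and sum: 3·3 + 4·-1 + 0·-1 + -4·1 + 2·1 + 0·1.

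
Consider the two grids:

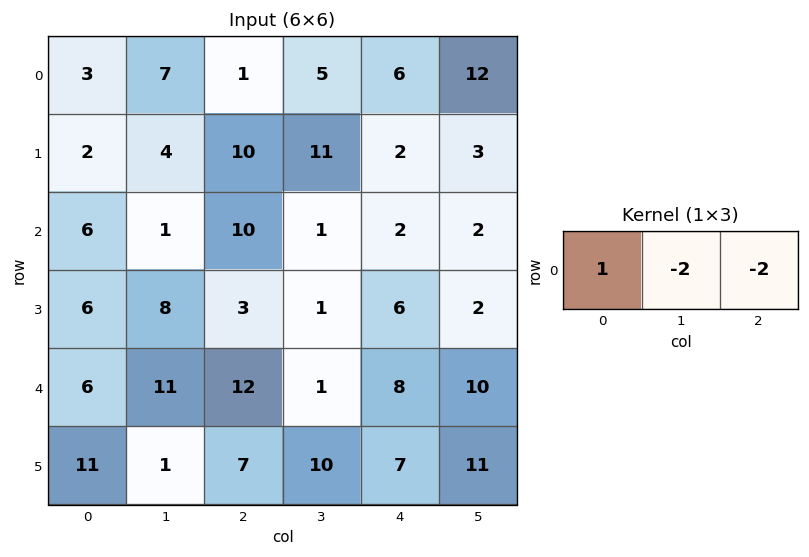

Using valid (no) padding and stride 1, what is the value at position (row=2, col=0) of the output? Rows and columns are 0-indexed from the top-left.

The receptive field on the input at this output position is [6 1 10]. Elementwise product with the kernel and sum: 6·1 + 1·-2 + 10·-2.

-16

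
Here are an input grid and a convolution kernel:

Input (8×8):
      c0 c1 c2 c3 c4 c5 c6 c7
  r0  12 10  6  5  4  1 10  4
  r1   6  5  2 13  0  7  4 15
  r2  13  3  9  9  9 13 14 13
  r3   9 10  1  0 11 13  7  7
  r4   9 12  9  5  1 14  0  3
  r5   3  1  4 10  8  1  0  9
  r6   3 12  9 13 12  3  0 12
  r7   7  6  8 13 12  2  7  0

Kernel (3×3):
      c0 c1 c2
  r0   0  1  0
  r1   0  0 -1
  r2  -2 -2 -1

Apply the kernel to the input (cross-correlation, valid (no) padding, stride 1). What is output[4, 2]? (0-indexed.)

-59

The receptive field on the input at this output position is [9 5 1 / 4 10 8 / 9 13 12]. Elementwise product with the kernel and sum: 5·1 + 8·-1 + 9·-2 + 13·-2 + 12·-1.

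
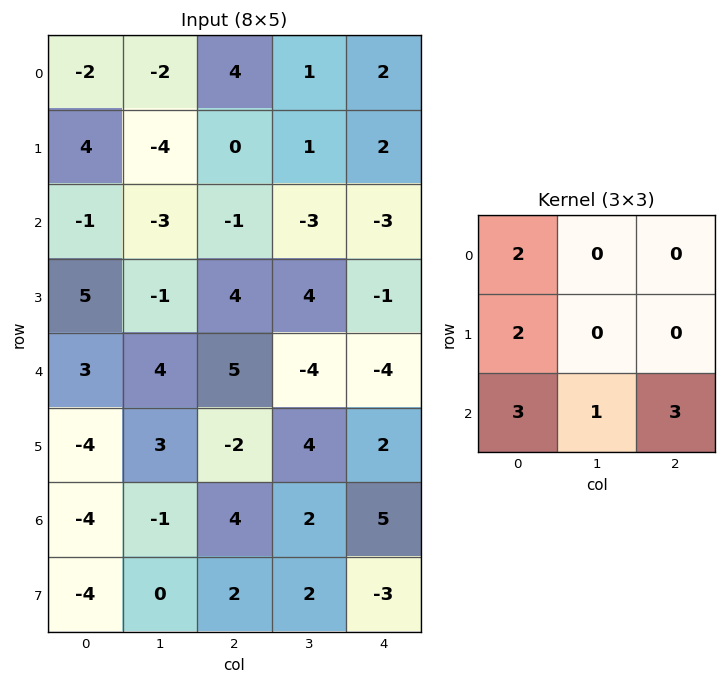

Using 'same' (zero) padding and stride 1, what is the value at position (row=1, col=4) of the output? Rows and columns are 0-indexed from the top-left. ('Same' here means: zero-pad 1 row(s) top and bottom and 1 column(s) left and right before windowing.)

-8

The receptive field on the zero-padded input at this output position is [1 2 0 / 1 2 0 / -3 -3 0]. Elementwise product with the kernel and sum: 1·2 + 1·2 + -3·3 + -3·1 + 0·3.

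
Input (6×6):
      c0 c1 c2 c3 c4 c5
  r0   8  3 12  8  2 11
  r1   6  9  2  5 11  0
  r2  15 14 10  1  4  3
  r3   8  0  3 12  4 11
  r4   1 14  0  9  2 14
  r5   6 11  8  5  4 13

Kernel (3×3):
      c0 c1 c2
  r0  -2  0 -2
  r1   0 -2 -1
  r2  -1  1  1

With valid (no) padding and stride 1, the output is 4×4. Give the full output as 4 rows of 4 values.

Output[0,0]: The receptive field on the input at this output position is [8 3 12 / 6 9 2 / 15 14 10]. Elementwise product with the kernel and sum: 8·-2 + 12·-2 + 9·-2 + 2·-1 + 15·-1 + 14·1 + 10·1.
Output[0,1]: The receptive field on the input at this output position is [3 12 8 / 9 2 5 / 14 10 1]. Elementwise product with the kernel and sum: 3·-2 + 8·-2 + 2·-2 + 5·-1 + 14·-1 + 10·1 + 1·1.

-51 -34 -54 -54
-59 -34 -19 -18
-40 -53 -45 -20
-37 -31 -33 -52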